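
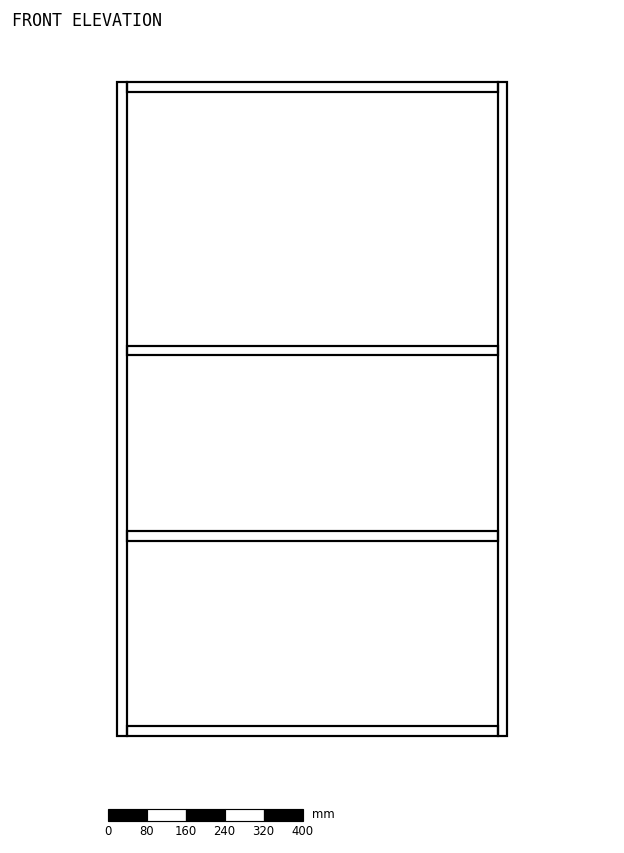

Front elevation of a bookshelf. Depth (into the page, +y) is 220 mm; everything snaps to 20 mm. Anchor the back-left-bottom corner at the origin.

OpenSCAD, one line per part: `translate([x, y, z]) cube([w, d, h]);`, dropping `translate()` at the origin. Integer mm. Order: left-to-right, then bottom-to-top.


cube([20, 220, 1340]);
translate([20, 0, 0]) cube([760, 220, 20]);
translate([20, 0, 400]) cube([760, 220, 20]);
translate([20, 0, 780]) cube([760, 220, 20]);
translate([20, 0, 1320]) cube([760, 220, 20]);
translate([780, 0, 0]) cube([20, 220, 1340]);


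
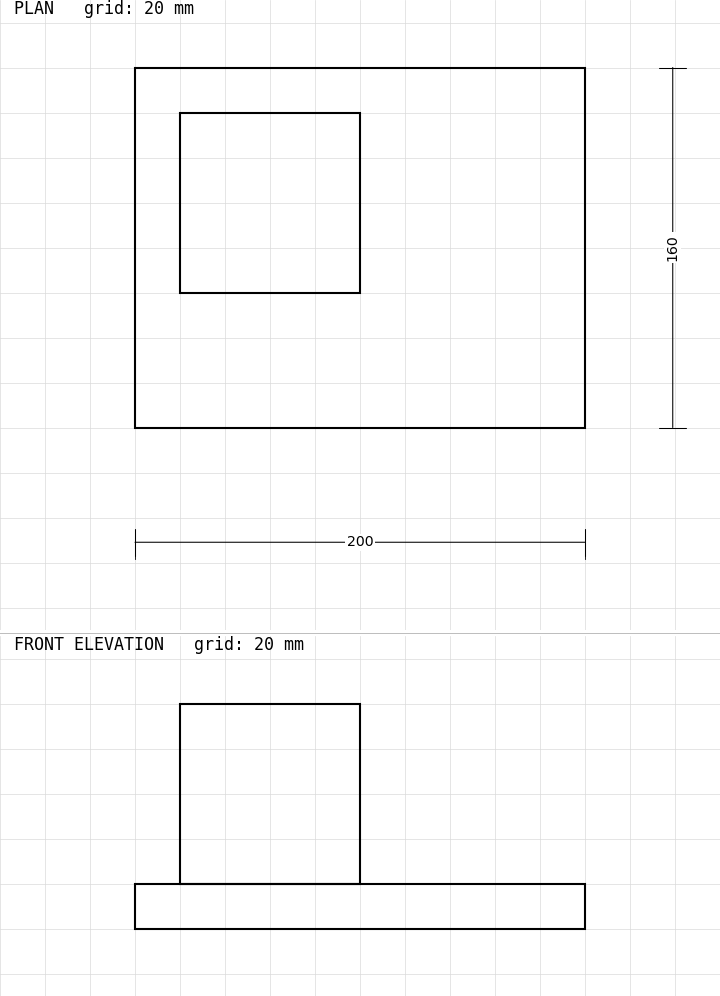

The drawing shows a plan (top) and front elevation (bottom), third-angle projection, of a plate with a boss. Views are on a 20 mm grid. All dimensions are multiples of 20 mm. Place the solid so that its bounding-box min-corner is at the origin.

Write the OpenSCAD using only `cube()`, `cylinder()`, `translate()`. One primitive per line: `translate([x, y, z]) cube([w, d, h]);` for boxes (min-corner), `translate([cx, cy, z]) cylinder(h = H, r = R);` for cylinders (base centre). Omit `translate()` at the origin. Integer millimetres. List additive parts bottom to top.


cube([200, 160, 20]);
translate([20, 60, 20]) cube([80, 80, 80]);


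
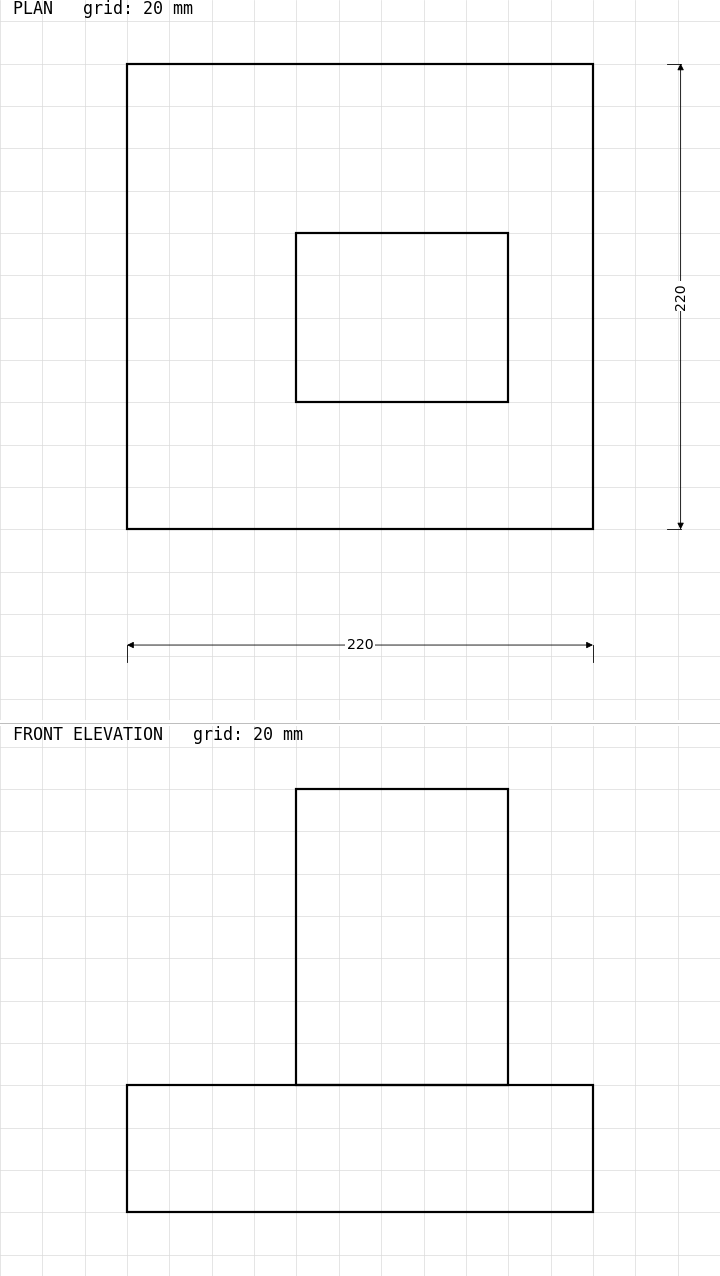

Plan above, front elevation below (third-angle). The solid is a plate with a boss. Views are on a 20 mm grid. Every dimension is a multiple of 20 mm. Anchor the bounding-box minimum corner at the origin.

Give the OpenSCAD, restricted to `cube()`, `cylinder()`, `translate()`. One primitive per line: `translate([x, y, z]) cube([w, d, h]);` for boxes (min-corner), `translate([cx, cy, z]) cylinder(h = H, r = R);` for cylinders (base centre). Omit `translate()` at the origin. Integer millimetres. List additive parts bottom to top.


cube([220, 220, 60]);
translate([80, 60, 60]) cube([100, 80, 140]);


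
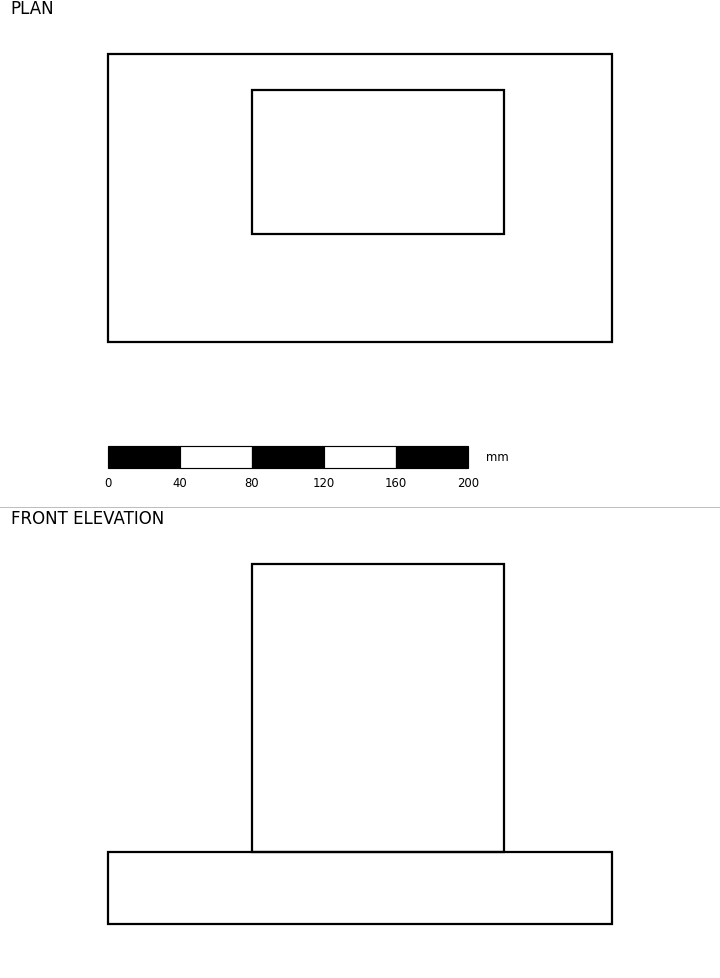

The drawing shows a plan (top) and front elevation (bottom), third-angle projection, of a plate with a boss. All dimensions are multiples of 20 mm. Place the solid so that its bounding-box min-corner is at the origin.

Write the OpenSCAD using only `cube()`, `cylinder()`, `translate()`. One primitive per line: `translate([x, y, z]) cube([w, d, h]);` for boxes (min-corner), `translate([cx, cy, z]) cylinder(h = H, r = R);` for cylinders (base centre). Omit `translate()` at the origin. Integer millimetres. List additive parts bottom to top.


cube([280, 160, 40]);
translate([80, 60, 40]) cube([140, 80, 160]);


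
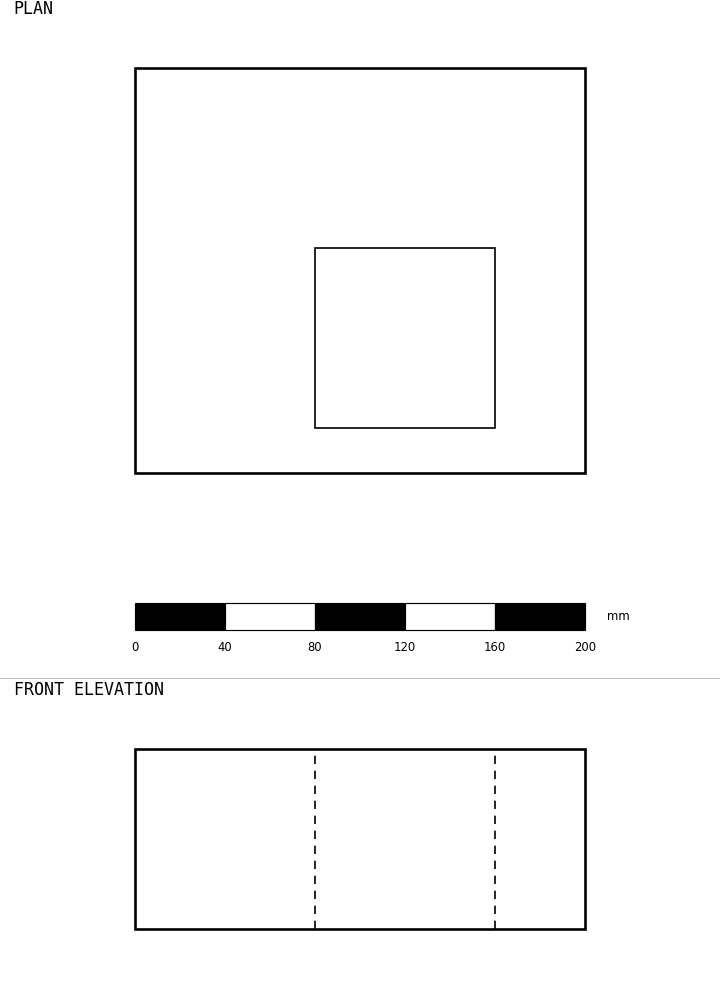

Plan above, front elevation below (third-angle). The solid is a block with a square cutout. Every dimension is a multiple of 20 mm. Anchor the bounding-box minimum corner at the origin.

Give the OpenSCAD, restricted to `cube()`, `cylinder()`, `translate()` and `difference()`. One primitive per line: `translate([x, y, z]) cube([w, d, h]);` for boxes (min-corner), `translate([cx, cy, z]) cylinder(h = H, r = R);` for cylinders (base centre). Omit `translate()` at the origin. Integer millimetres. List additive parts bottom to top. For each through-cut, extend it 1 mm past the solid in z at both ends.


difference() {
  cube([200, 180, 80]);
  translate([80, 20, -1]) cube([80, 80, 82]);
}


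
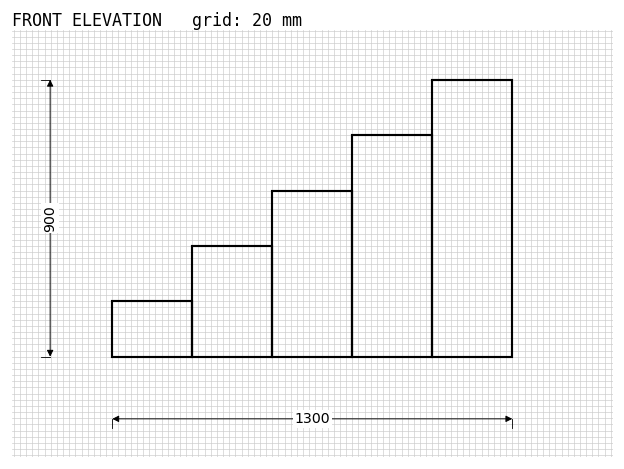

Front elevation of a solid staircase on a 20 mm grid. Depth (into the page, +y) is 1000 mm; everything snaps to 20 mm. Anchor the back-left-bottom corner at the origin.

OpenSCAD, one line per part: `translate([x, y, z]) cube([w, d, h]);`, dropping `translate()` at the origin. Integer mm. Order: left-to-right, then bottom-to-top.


cube([260, 1000, 180]);
translate([260, 0, 0]) cube([260, 1000, 360]);
translate([520, 0, 0]) cube([260, 1000, 540]);
translate([780, 0, 0]) cube([260, 1000, 720]);
translate([1040, 0, 0]) cube([260, 1000, 900]);


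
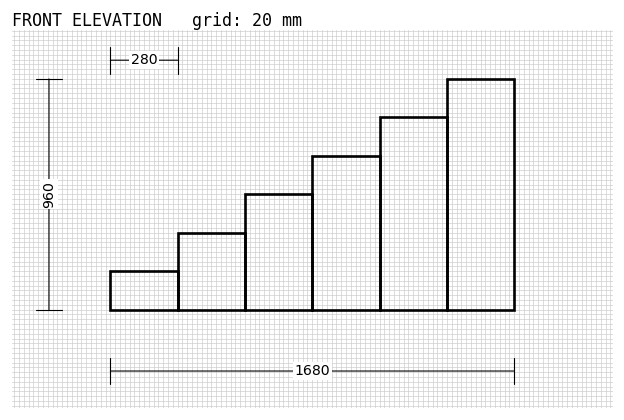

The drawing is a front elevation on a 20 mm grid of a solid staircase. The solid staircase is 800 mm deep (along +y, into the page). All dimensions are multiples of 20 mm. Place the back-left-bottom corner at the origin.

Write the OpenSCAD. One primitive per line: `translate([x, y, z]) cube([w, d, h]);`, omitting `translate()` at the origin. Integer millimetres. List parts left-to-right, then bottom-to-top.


cube([280, 800, 160]);
translate([280, 0, 0]) cube([280, 800, 320]);
translate([560, 0, 0]) cube([280, 800, 480]);
translate([840, 0, 0]) cube([280, 800, 640]);
translate([1120, 0, 0]) cube([280, 800, 800]);
translate([1400, 0, 0]) cube([280, 800, 960]);


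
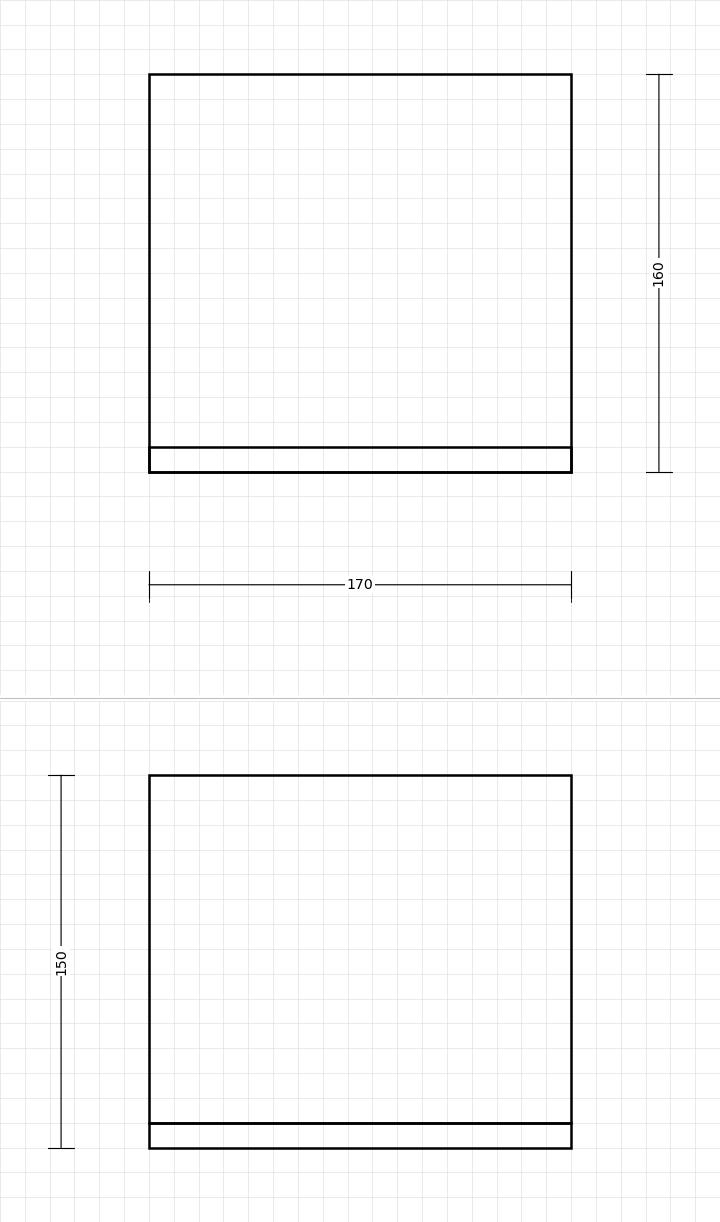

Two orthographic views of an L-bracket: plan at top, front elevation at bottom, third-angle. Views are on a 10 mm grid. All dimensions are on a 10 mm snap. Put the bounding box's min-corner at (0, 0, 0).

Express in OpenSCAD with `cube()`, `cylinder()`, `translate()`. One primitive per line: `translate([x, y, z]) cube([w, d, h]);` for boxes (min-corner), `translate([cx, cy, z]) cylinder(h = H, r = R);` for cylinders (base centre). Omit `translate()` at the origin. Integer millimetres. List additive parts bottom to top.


cube([170, 160, 10]);
translate([0, 0, 10]) cube([170, 10, 140]);


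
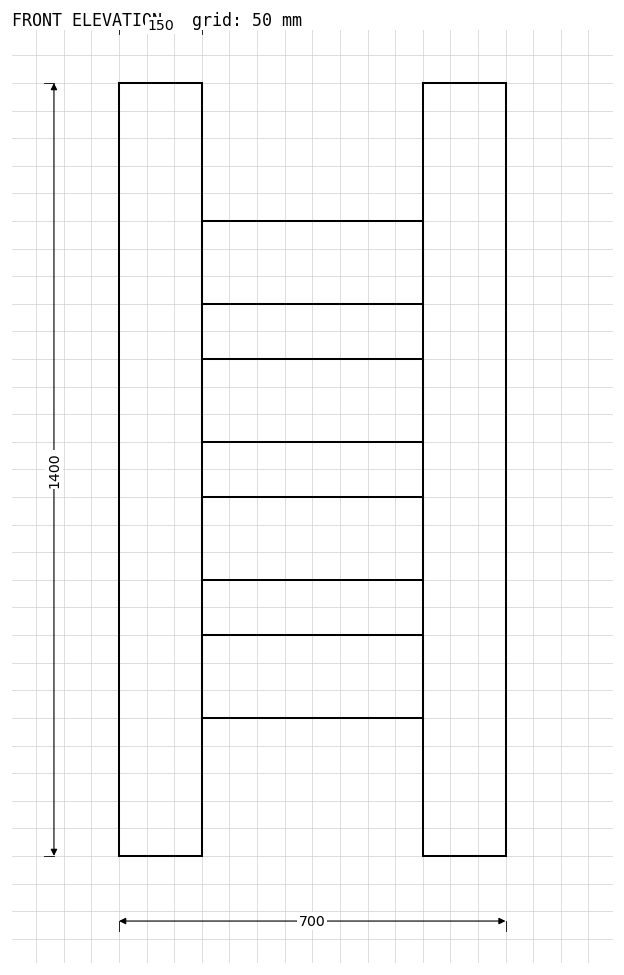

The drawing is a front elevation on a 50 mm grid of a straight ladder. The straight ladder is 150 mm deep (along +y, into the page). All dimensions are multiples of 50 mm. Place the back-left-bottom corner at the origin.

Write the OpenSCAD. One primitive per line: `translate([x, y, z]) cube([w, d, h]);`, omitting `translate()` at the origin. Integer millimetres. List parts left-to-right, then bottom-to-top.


cube([150, 150, 1400]);
translate([150, 0, 250]) cube([400, 150, 150]);
translate([150, 0, 500]) cube([400, 150, 150]);
translate([150, 0, 750]) cube([400, 150, 150]);
translate([150, 0, 1000]) cube([400, 150, 150]);
translate([550, 0, 0]) cube([150, 150, 1400]);


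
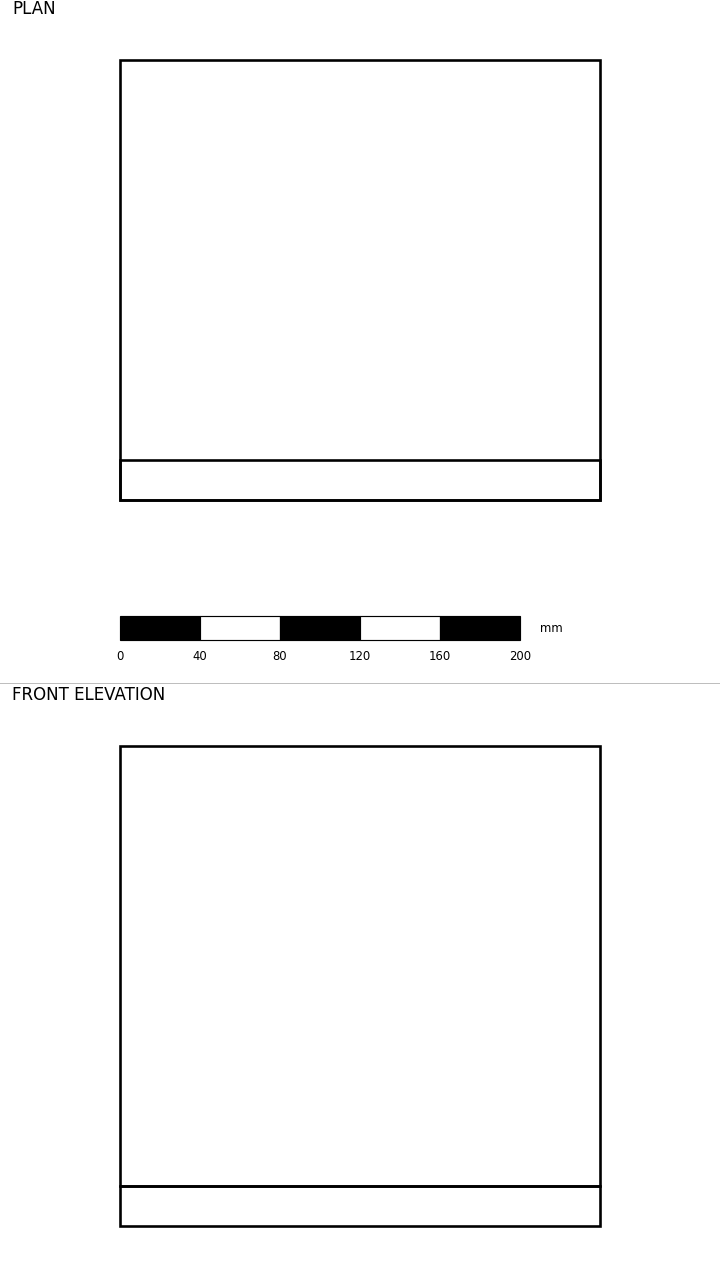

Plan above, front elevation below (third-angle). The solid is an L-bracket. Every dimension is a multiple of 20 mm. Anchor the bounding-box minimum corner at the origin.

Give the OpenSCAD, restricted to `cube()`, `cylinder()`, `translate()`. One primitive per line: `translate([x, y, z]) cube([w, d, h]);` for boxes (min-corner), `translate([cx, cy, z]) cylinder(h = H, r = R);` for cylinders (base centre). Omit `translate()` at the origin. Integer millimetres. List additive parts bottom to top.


cube([240, 220, 20]);
translate([0, 0, 20]) cube([240, 20, 220]);


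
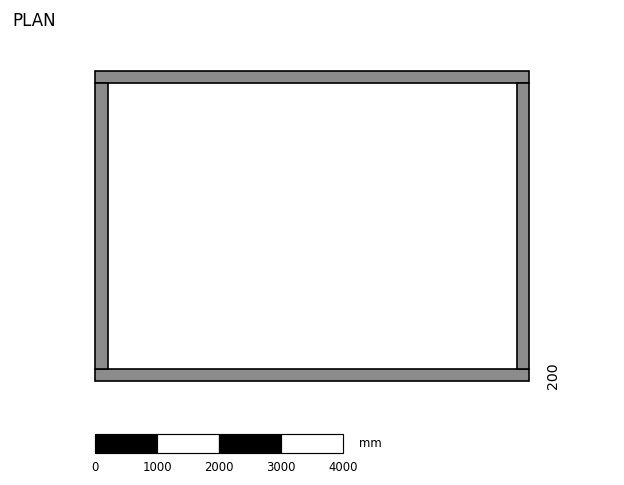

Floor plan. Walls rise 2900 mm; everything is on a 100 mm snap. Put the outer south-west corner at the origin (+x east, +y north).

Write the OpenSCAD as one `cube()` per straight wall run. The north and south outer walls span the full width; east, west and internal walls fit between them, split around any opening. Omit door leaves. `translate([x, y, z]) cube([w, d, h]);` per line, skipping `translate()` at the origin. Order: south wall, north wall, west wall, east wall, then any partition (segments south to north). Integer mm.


cube([7000, 200, 2900]);
translate([0, 4800, 0]) cube([7000, 200, 2900]);
translate([0, 200, 0]) cube([200, 4600, 2900]);
translate([6800, 200, 0]) cube([200, 4600, 2900]);


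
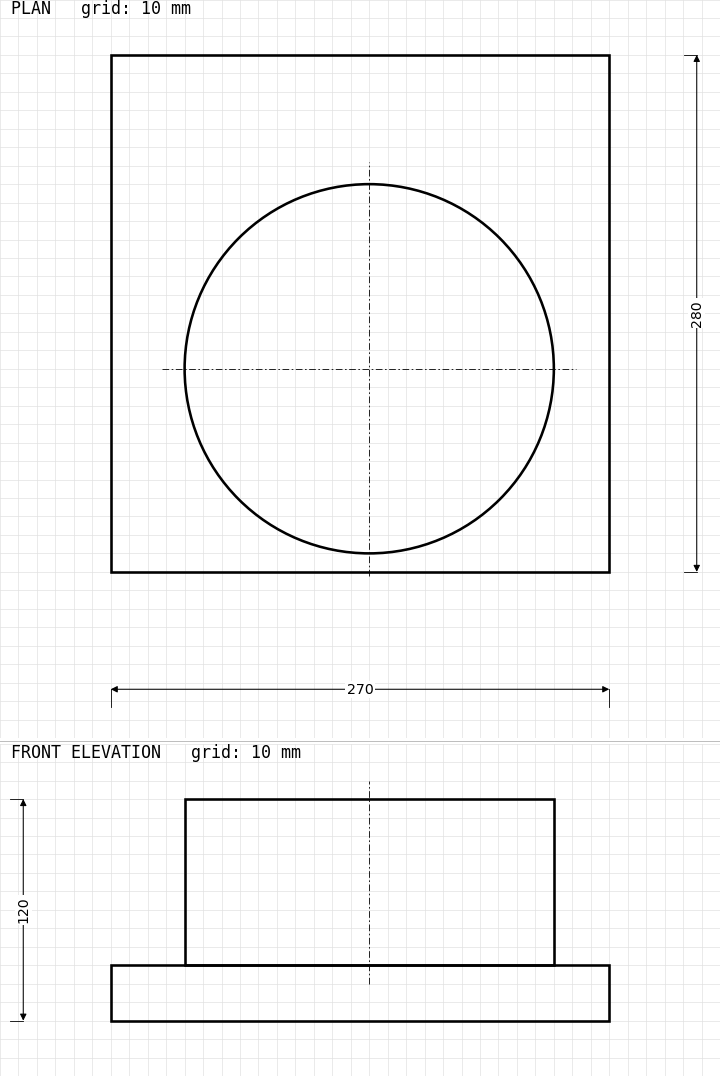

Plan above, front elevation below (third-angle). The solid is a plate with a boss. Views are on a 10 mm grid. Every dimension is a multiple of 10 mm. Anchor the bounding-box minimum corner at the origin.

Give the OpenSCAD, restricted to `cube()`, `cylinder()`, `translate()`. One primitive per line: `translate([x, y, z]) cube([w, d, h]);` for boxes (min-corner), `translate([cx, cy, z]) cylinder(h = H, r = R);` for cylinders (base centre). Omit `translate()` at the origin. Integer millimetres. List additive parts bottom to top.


cube([270, 280, 30]);
translate([140, 110, 30]) cylinder(h = 90, r = 100);


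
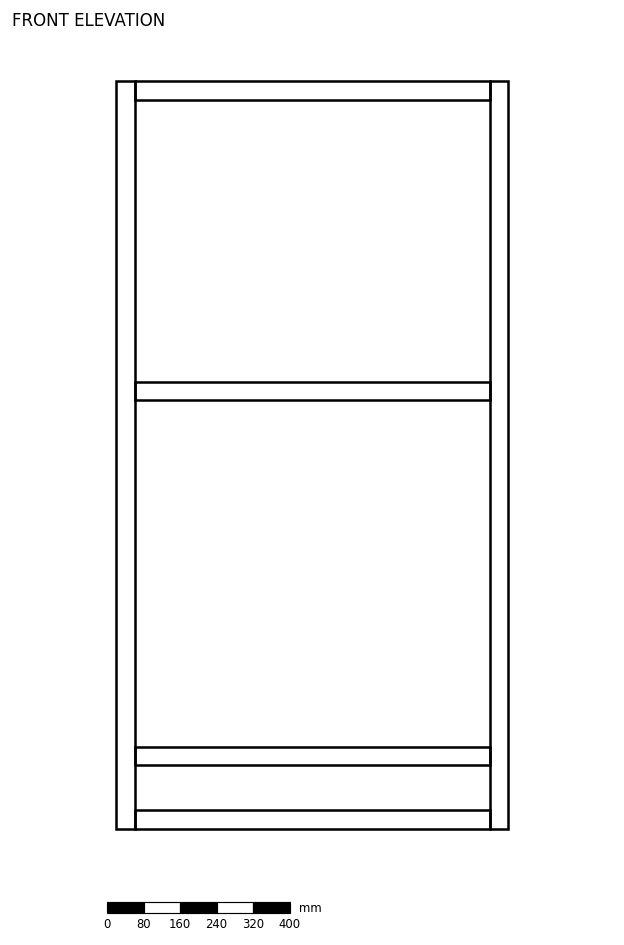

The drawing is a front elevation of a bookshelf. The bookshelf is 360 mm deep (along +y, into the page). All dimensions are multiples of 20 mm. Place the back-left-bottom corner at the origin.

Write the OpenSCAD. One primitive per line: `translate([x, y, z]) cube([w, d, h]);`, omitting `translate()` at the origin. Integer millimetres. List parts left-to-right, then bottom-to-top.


cube([40, 360, 1640]);
translate([40, 0, 0]) cube([780, 360, 40]);
translate([40, 0, 140]) cube([780, 360, 40]);
translate([40, 0, 940]) cube([780, 360, 40]);
translate([40, 0, 1600]) cube([780, 360, 40]);
translate([820, 0, 0]) cube([40, 360, 1640]);


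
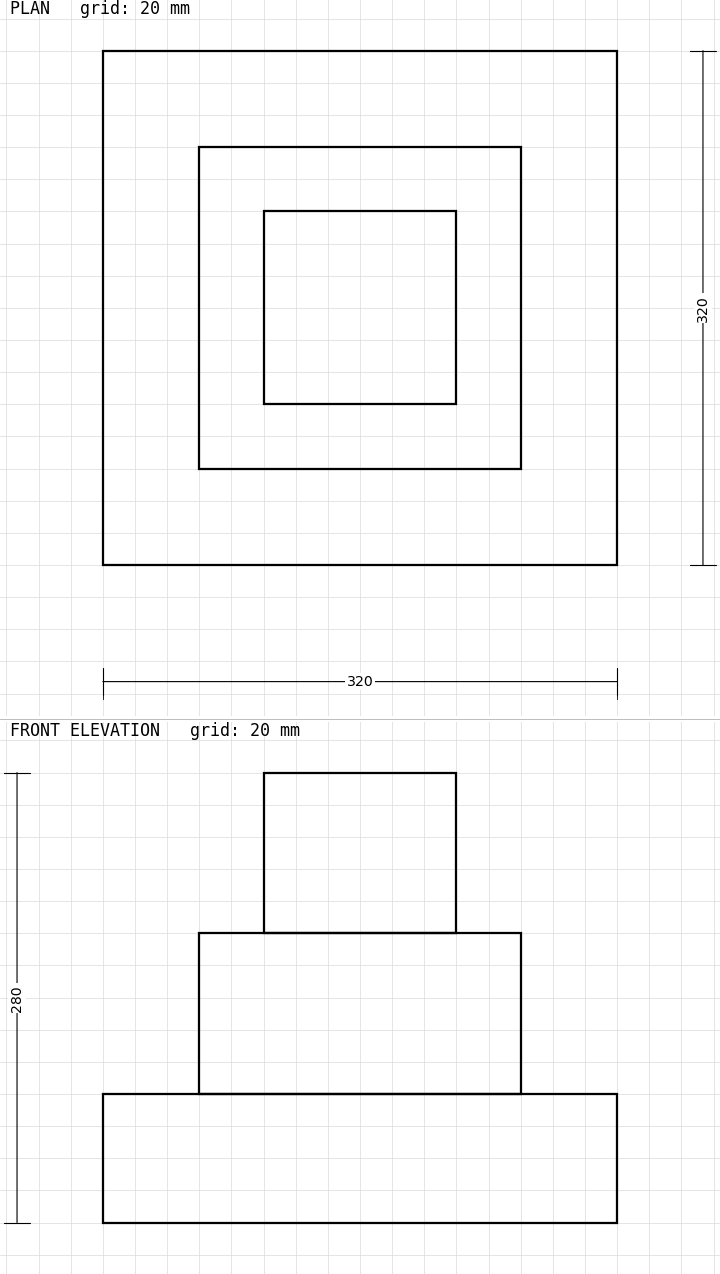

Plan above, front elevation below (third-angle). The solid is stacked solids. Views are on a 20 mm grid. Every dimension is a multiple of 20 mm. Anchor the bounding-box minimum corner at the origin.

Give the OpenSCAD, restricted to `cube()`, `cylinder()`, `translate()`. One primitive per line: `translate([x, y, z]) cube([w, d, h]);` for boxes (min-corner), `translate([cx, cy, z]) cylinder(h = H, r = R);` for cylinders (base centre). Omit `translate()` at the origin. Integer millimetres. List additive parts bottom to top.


cube([320, 320, 80]);
translate([60, 60, 80]) cube([200, 200, 100]);
translate([100, 100, 180]) cube([120, 120, 100]);


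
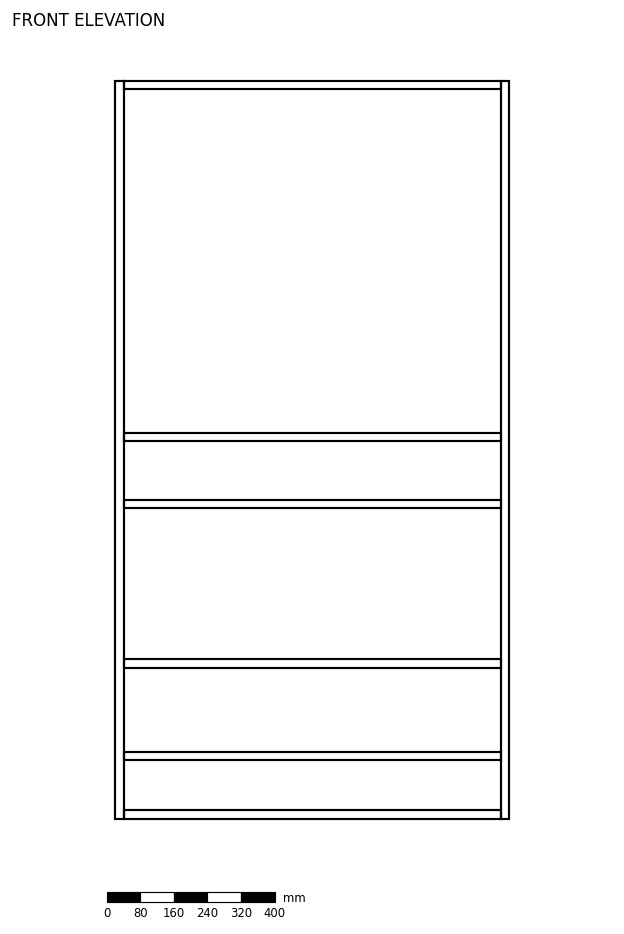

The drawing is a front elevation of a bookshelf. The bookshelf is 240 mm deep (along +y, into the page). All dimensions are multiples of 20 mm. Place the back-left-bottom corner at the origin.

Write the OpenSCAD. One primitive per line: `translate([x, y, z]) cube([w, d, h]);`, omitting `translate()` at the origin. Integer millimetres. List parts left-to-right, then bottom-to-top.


cube([20, 240, 1760]);
translate([20, 0, 0]) cube([900, 240, 20]);
translate([20, 0, 140]) cube([900, 240, 20]);
translate([20, 0, 360]) cube([900, 240, 20]);
translate([20, 0, 740]) cube([900, 240, 20]);
translate([20, 0, 900]) cube([900, 240, 20]);
translate([20, 0, 1740]) cube([900, 240, 20]);
translate([920, 0, 0]) cube([20, 240, 1760]);


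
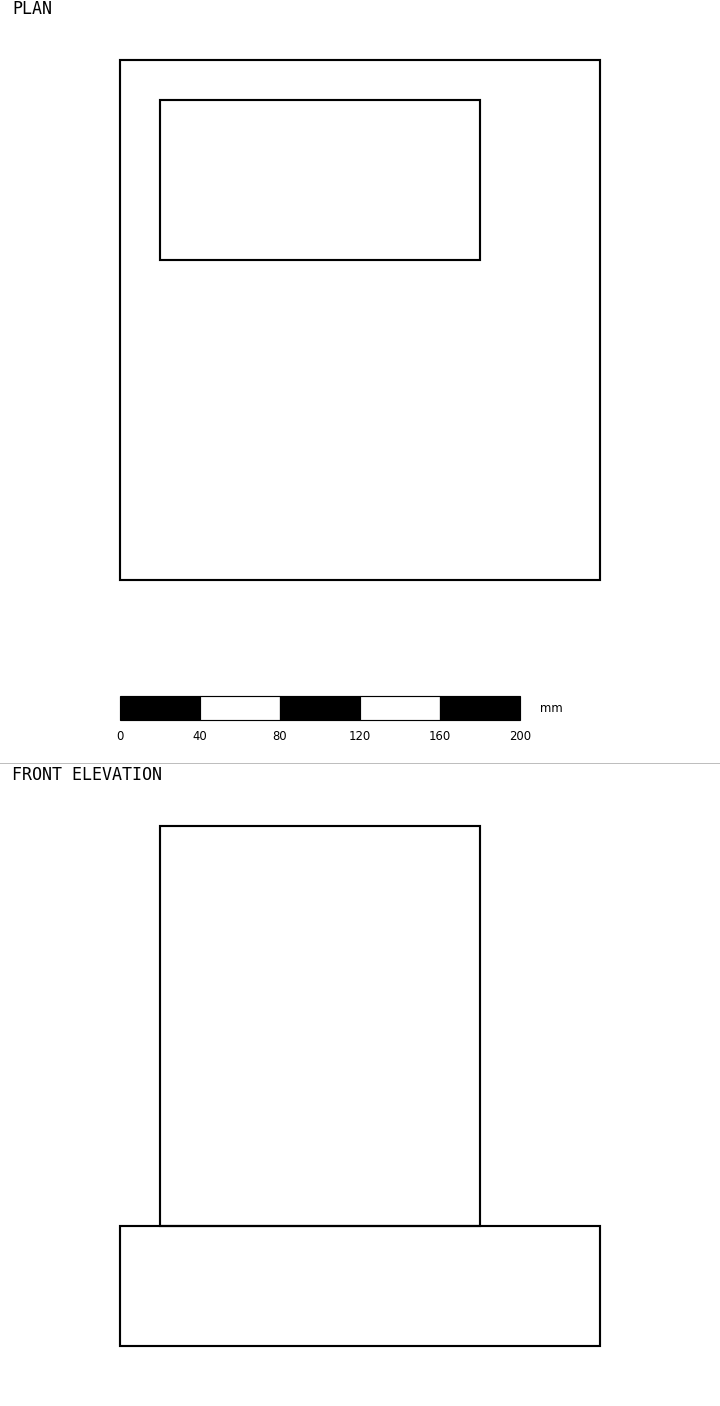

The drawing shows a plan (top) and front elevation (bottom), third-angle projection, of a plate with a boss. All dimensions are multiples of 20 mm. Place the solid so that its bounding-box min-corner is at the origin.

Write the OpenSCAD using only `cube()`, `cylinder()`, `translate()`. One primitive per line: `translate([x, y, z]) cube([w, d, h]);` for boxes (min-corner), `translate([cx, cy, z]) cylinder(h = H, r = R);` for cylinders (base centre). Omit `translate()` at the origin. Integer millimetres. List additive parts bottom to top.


cube([240, 260, 60]);
translate([20, 160, 60]) cube([160, 80, 200]);


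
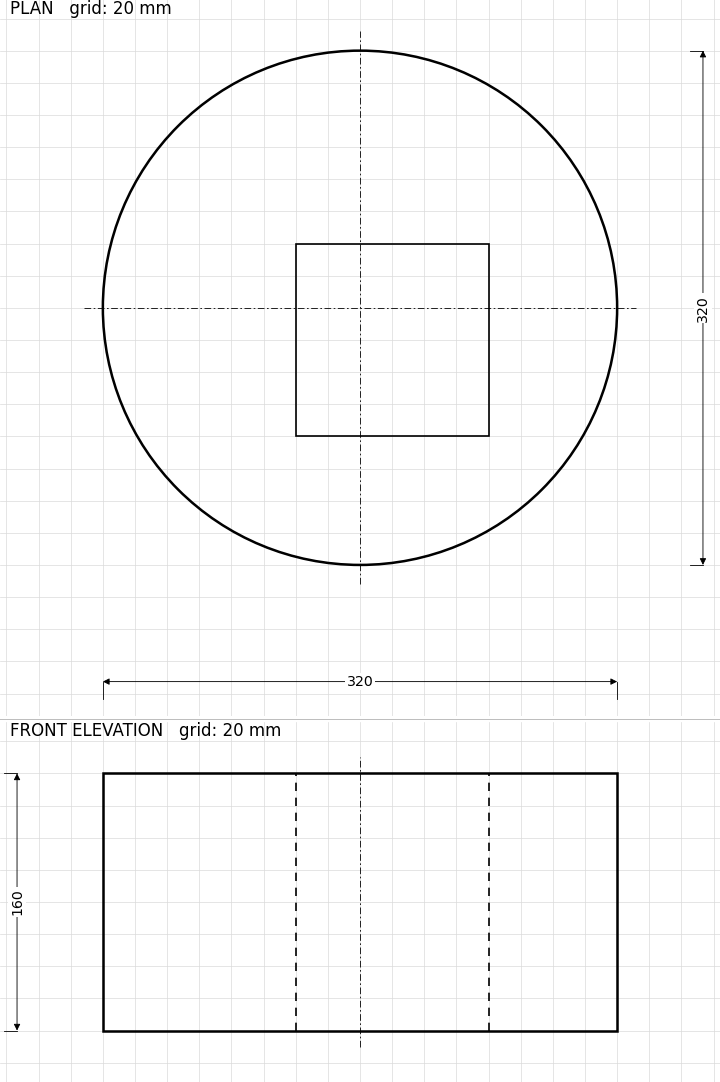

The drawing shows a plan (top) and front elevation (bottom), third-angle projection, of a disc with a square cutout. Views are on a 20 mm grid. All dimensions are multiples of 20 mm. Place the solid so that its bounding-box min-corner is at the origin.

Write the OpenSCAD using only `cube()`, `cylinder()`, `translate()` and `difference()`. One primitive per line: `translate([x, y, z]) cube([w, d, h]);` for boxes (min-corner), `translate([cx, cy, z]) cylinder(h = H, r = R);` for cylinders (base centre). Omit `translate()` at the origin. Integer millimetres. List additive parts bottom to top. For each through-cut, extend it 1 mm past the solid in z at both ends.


difference() {
  translate([160, 160, 0]) cylinder(h = 160, r = 160);
  translate([120, 80, -1]) cube([120, 120, 162]);
}


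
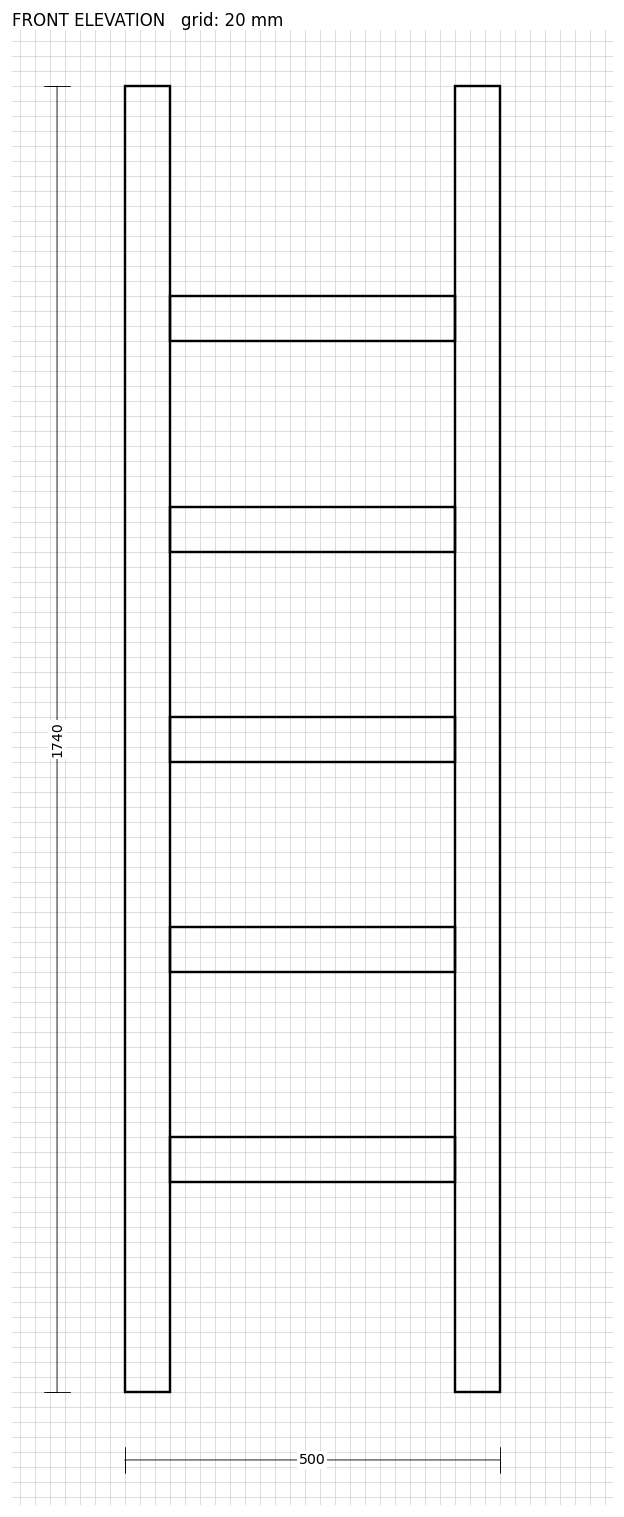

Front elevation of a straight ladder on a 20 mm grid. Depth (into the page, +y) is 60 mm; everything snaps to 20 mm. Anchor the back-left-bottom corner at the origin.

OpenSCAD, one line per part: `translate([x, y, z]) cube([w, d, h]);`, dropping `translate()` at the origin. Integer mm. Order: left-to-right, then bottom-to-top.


cube([60, 60, 1740]);
translate([60, 0, 280]) cube([380, 60, 60]);
translate([60, 0, 560]) cube([380, 60, 60]);
translate([60, 0, 840]) cube([380, 60, 60]);
translate([60, 0, 1120]) cube([380, 60, 60]);
translate([60, 0, 1400]) cube([380, 60, 60]);
translate([440, 0, 0]) cube([60, 60, 1740]);


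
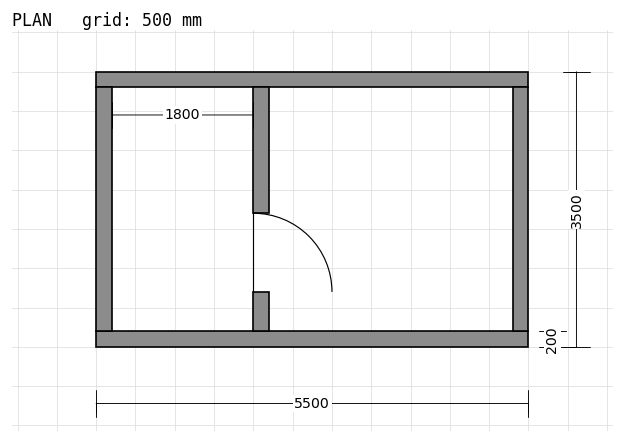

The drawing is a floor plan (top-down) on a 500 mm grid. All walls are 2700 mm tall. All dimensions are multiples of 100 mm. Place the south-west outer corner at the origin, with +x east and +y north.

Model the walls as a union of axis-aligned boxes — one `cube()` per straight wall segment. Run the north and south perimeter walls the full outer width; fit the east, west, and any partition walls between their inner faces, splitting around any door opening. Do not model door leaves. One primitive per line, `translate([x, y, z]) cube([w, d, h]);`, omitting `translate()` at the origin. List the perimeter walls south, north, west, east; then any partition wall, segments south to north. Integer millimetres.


cube([5500, 200, 2700]);
translate([0, 3300, 0]) cube([5500, 200, 2700]);
translate([0, 200, 0]) cube([200, 3100, 2700]);
translate([5300, 200, 0]) cube([200, 3100, 2700]);
translate([2000, 200, 0]) cube([200, 500, 2700]);
translate([2000, 1700, 0]) cube([200, 1600, 2700]);


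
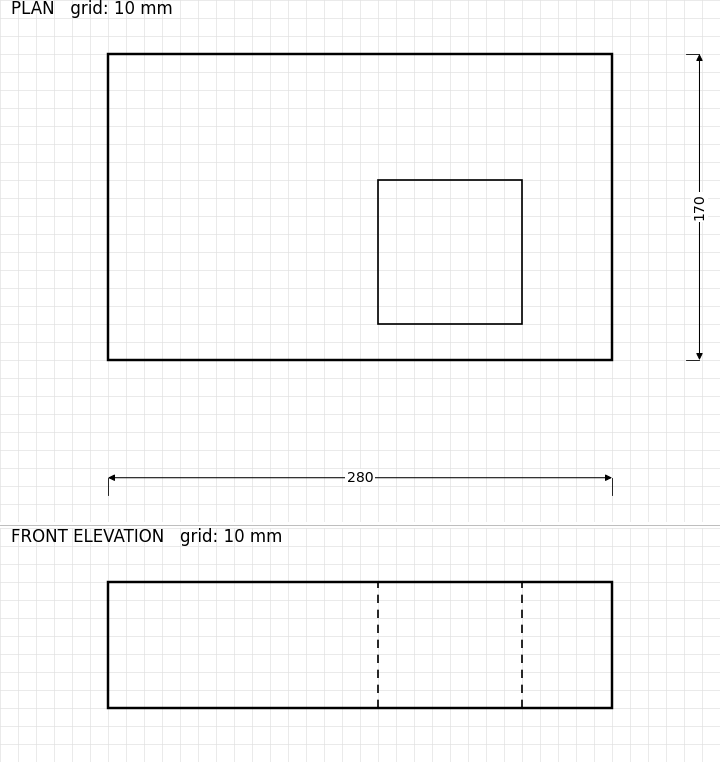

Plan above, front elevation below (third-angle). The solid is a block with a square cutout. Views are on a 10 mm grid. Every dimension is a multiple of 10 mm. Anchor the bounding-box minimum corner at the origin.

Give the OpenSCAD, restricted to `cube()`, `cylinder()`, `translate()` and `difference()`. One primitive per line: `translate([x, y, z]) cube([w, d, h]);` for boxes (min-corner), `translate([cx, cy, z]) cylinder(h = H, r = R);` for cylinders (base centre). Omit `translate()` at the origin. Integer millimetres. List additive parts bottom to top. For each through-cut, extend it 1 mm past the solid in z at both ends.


difference() {
  cube([280, 170, 70]);
  translate([150, 20, -1]) cube([80, 80, 72]);
}


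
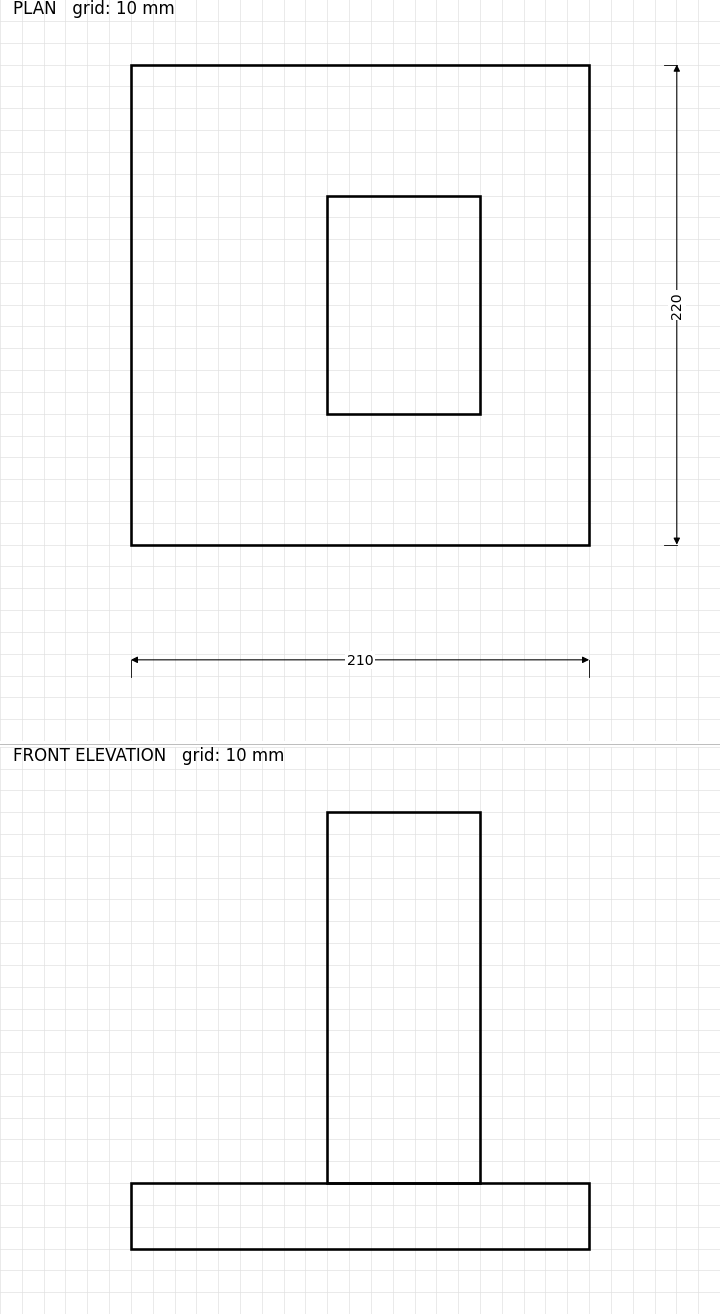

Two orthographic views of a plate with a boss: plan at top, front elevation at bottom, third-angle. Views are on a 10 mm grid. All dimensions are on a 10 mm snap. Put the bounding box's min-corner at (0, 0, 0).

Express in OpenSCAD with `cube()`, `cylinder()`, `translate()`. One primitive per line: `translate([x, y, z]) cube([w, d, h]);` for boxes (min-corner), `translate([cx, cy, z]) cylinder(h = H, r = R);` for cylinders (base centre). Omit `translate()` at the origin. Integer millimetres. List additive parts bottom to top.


cube([210, 220, 30]);
translate([90, 60, 30]) cube([70, 100, 170]);


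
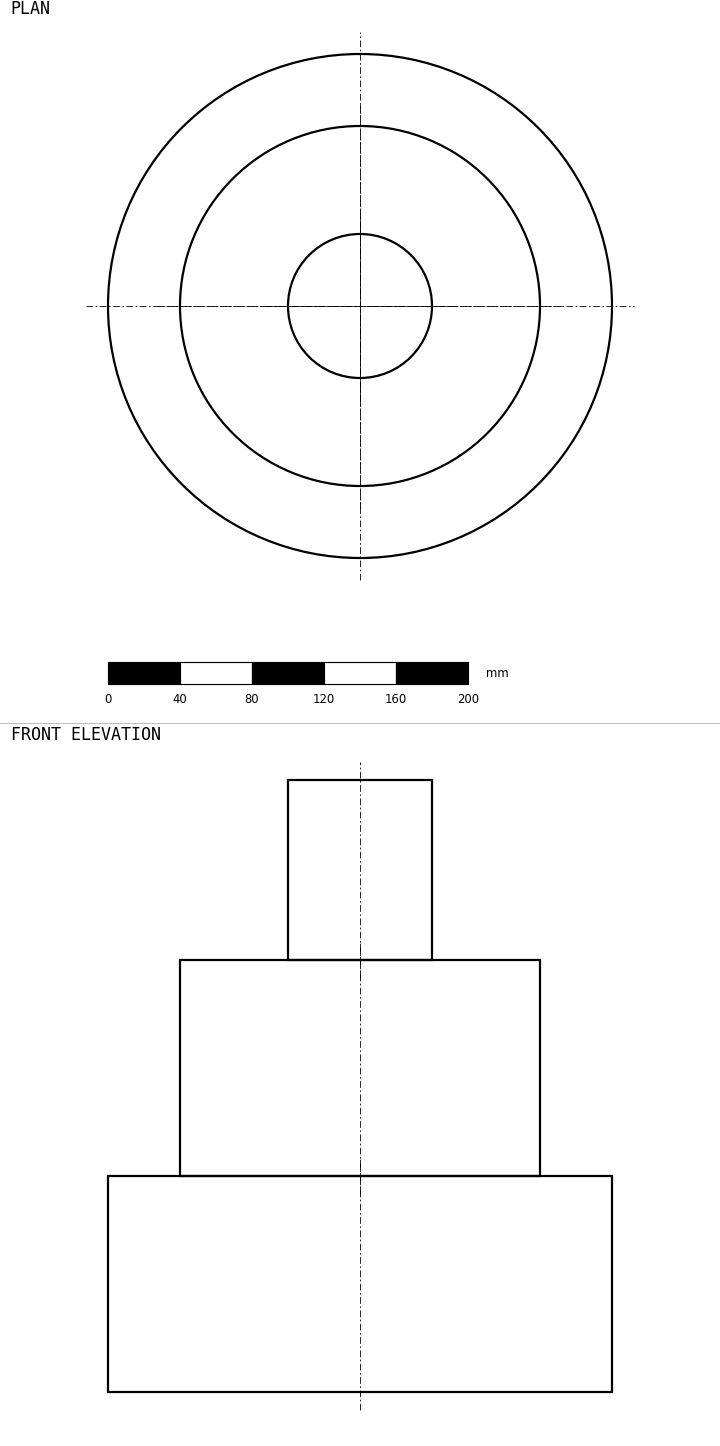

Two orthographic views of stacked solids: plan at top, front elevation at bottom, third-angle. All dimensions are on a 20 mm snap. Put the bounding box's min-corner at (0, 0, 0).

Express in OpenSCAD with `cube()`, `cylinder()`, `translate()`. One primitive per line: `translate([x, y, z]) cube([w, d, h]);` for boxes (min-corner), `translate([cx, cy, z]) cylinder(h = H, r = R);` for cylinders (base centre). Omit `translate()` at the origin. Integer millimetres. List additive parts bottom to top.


translate([140, 140, 0]) cylinder(h = 120, r = 140);
translate([140, 140, 120]) cylinder(h = 120, r = 100);
translate([140, 140, 240]) cylinder(h = 100, r = 40);


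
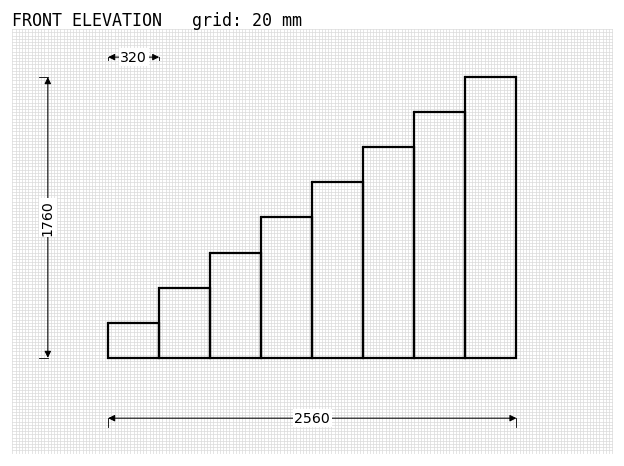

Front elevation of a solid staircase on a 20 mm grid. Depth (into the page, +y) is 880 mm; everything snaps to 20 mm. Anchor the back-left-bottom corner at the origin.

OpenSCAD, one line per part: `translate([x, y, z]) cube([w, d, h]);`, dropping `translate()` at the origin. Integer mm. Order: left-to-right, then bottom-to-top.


cube([320, 880, 220]);
translate([320, 0, 0]) cube([320, 880, 440]);
translate([640, 0, 0]) cube([320, 880, 660]);
translate([960, 0, 0]) cube([320, 880, 880]);
translate([1280, 0, 0]) cube([320, 880, 1100]);
translate([1600, 0, 0]) cube([320, 880, 1320]);
translate([1920, 0, 0]) cube([320, 880, 1540]);
translate([2240, 0, 0]) cube([320, 880, 1760]);


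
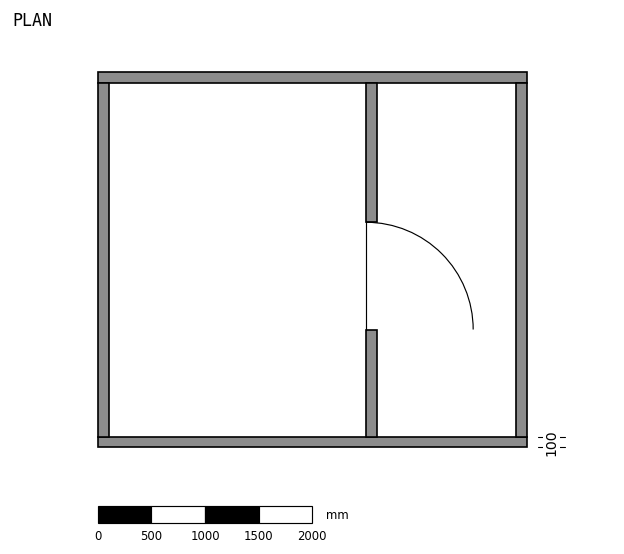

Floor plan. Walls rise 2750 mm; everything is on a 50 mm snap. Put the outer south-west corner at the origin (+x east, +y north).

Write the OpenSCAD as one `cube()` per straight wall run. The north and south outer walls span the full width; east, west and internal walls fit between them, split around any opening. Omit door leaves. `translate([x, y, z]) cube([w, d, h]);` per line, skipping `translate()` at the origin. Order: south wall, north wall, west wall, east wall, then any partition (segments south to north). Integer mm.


cube([4000, 100, 2750]);
translate([0, 3400, 0]) cube([4000, 100, 2750]);
translate([0, 100, 0]) cube([100, 3300, 2750]);
translate([3900, 100, 0]) cube([100, 3300, 2750]);
translate([2500, 100, 0]) cube([100, 1000, 2750]);
translate([2500, 2100, 0]) cube([100, 1300, 2750]);


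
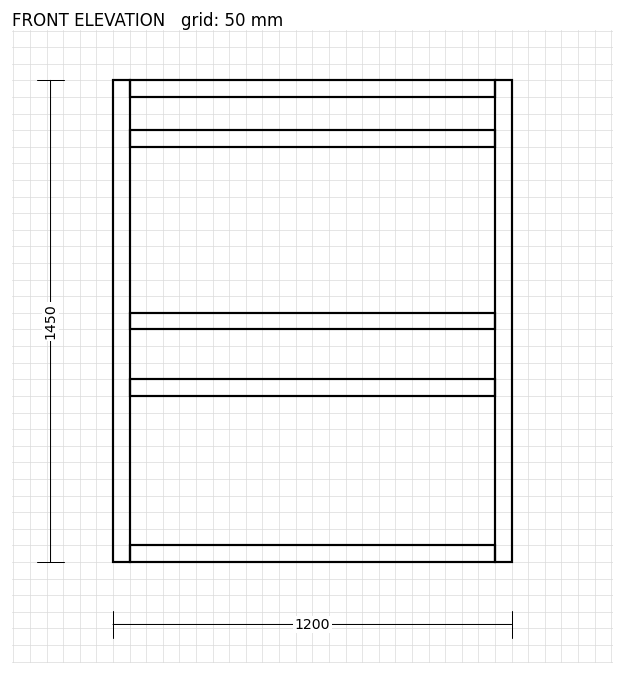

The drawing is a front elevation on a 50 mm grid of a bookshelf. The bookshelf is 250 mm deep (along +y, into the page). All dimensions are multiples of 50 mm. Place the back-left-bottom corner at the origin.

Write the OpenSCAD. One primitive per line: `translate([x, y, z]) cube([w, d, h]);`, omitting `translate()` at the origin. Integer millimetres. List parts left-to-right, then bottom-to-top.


cube([50, 250, 1450]);
translate([50, 0, 0]) cube([1100, 250, 50]);
translate([50, 0, 500]) cube([1100, 250, 50]);
translate([50, 0, 700]) cube([1100, 250, 50]);
translate([50, 0, 1250]) cube([1100, 250, 50]);
translate([50, 0, 1400]) cube([1100, 250, 50]);
translate([1150, 0, 0]) cube([50, 250, 1450]);


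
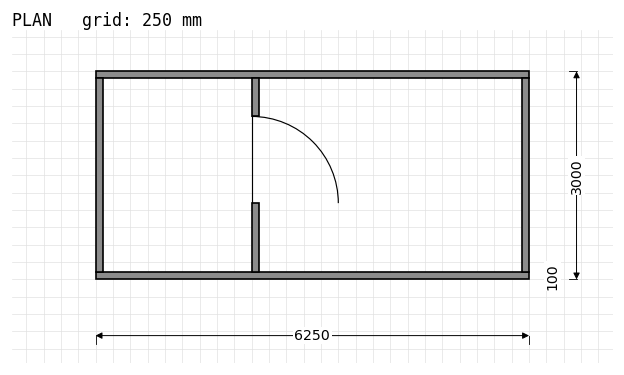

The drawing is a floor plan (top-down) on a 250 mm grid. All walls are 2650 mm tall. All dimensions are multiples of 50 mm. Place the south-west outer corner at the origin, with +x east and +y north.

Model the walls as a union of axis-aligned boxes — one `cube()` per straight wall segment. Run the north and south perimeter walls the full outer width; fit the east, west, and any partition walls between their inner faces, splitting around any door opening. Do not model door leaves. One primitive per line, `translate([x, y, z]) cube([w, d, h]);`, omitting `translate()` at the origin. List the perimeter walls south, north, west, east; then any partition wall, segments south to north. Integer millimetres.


cube([6250, 100, 2650]);
translate([0, 2900, 0]) cube([6250, 100, 2650]);
translate([0, 100, 0]) cube([100, 2800, 2650]);
translate([6150, 100, 0]) cube([100, 2800, 2650]);
translate([2250, 100, 0]) cube([100, 1000, 2650]);
translate([2250, 2350, 0]) cube([100, 550, 2650]);


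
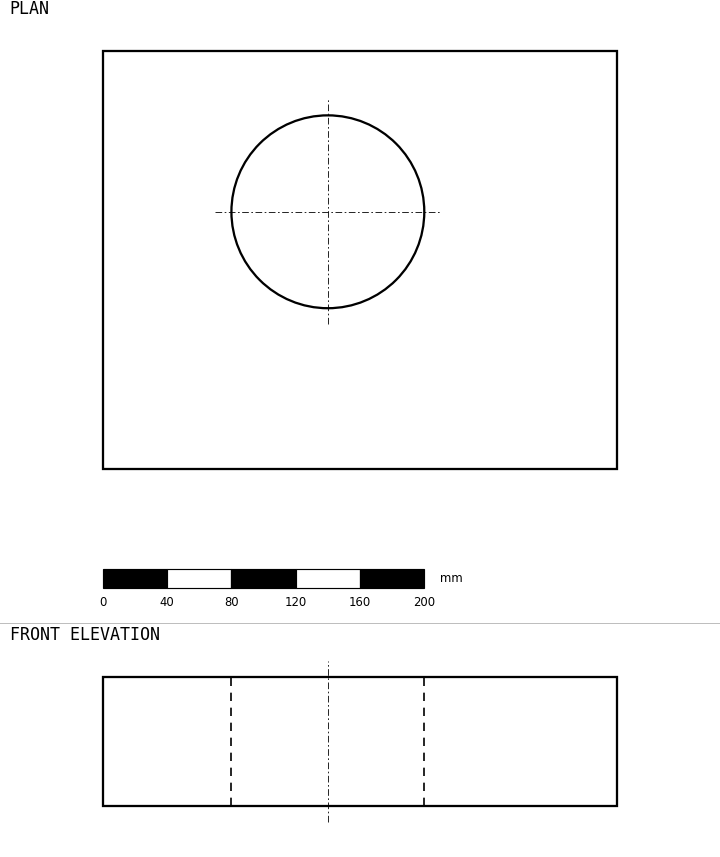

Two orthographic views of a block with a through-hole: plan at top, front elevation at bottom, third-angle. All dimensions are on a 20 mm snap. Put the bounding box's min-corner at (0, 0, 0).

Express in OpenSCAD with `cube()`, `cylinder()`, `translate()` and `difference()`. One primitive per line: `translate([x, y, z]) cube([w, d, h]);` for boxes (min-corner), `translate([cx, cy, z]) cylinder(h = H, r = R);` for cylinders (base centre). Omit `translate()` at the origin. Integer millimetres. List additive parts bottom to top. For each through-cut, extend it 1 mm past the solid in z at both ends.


difference() {
  cube([320, 260, 80]);
  translate([140, 160, -1]) cylinder(h = 82, r = 60);
}


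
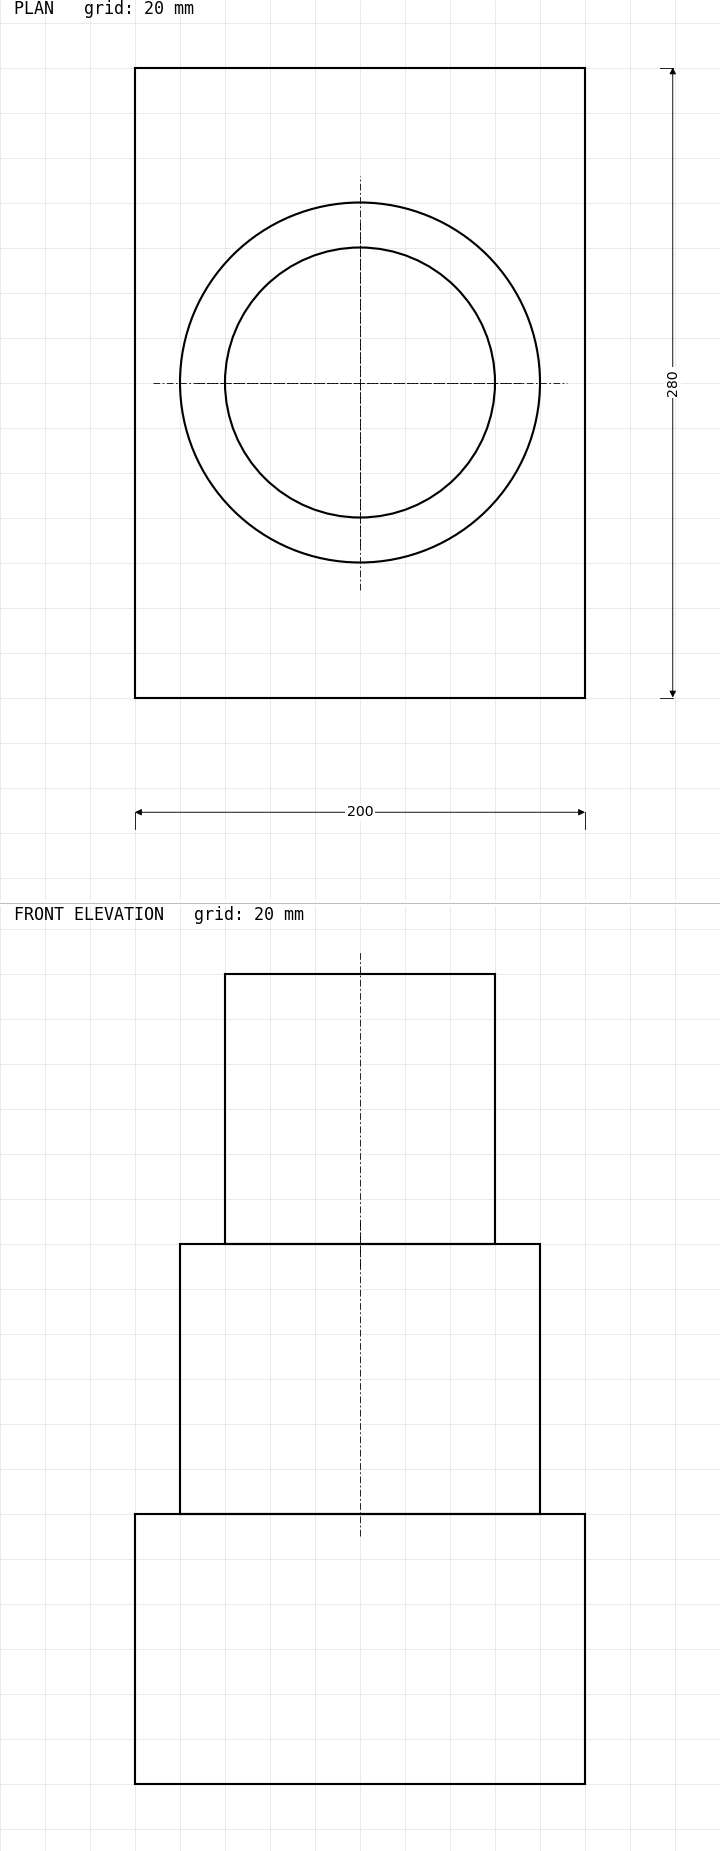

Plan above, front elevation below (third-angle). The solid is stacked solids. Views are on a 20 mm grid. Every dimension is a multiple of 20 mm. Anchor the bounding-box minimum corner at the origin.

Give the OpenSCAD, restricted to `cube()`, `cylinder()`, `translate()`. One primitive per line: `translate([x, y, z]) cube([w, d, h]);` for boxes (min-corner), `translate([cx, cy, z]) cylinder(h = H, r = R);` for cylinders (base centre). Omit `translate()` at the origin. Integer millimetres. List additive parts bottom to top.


cube([200, 280, 120]);
translate([100, 140, 120]) cylinder(h = 120, r = 80);
translate([100, 140, 240]) cylinder(h = 120, r = 60);


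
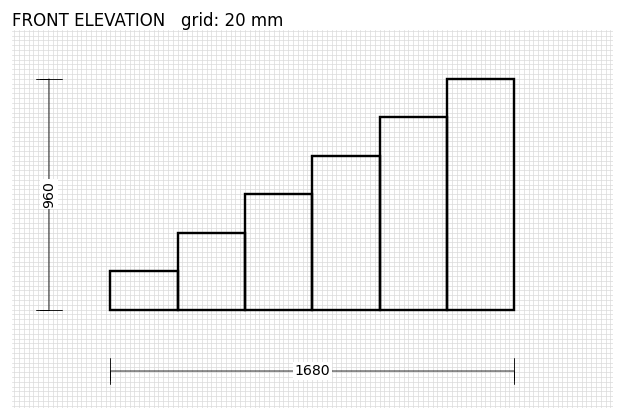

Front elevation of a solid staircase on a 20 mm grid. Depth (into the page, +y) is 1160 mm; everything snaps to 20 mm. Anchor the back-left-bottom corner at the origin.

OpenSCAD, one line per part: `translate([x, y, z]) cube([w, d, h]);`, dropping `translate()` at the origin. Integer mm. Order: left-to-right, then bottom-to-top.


cube([280, 1160, 160]);
translate([280, 0, 0]) cube([280, 1160, 320]);
translate([560, 0, 0]) cube([280, 1160, 480]);
translate([840, 0, 0]) cube([280, 1160, 640]);
translate([1120, 0, 0]) cube([280, 1160, 800]);
translate([1400, 0, 0]) cube([280, 1160, 960]);


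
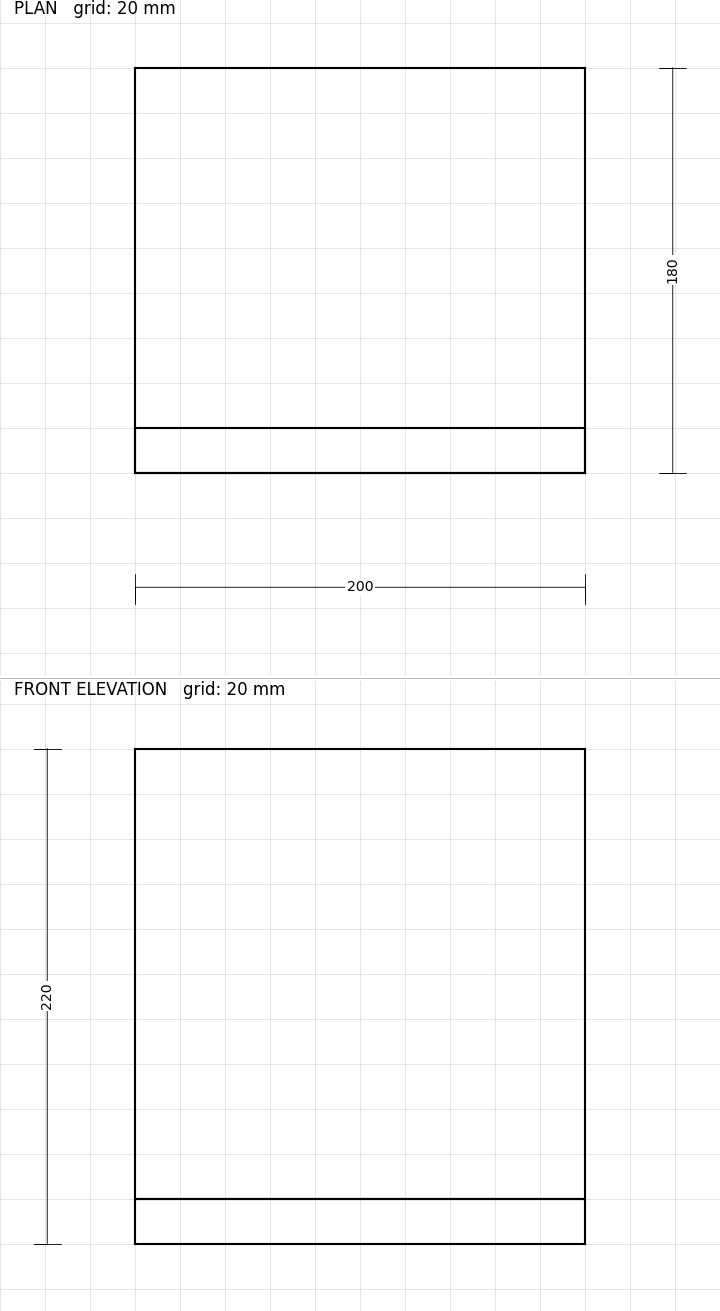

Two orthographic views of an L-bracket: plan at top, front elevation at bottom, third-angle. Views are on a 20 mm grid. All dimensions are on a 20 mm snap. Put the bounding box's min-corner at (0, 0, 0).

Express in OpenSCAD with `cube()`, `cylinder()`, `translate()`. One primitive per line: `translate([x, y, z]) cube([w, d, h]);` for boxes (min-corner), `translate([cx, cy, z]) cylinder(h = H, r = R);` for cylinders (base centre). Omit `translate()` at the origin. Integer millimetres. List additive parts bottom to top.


cube([200, 180, 20]);
translate([0, 0, 20]) cube([200, 20, 200]);


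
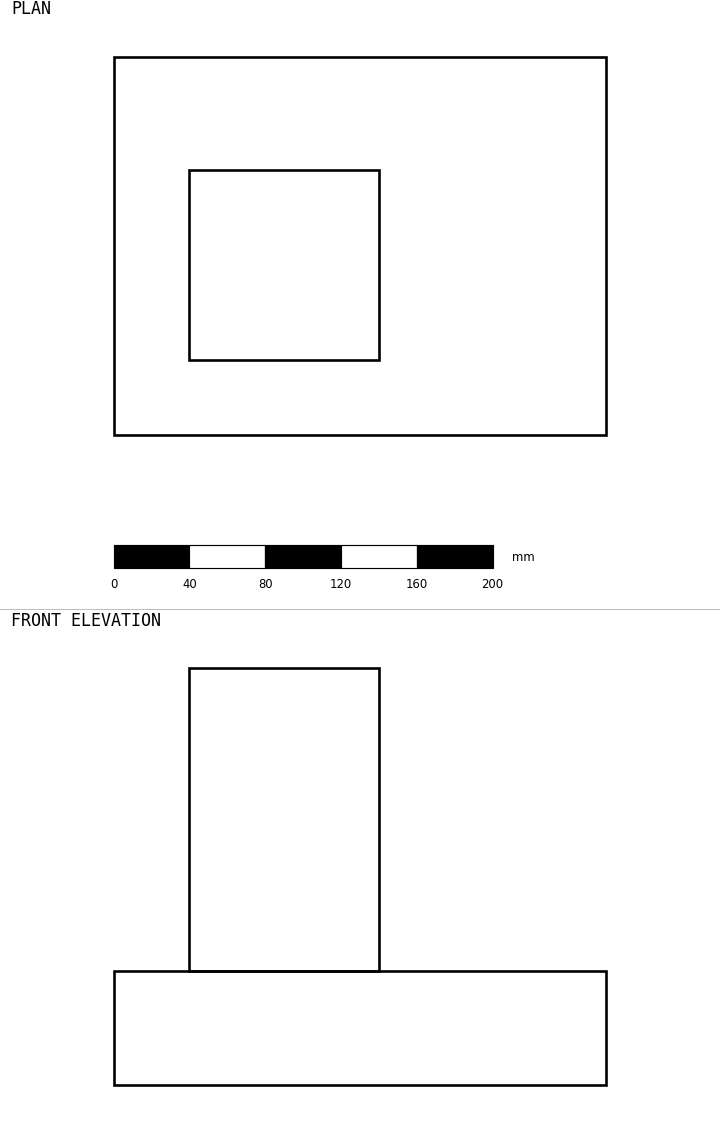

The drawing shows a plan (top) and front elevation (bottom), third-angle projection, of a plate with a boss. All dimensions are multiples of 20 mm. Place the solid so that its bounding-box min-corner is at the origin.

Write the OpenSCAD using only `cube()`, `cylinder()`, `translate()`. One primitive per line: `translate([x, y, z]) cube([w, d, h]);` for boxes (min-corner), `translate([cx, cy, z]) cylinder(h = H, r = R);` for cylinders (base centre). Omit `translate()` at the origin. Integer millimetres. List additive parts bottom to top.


cube([260, 200, 60]);
translate([40, 40, 60]) cube([100, 100, 160]);


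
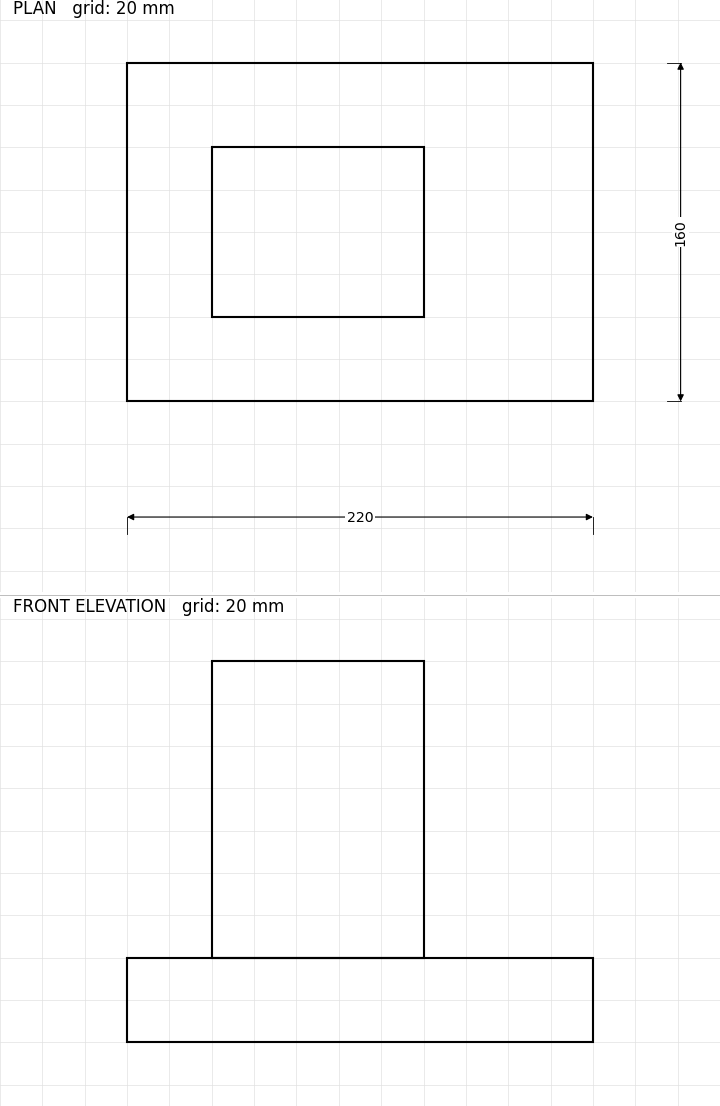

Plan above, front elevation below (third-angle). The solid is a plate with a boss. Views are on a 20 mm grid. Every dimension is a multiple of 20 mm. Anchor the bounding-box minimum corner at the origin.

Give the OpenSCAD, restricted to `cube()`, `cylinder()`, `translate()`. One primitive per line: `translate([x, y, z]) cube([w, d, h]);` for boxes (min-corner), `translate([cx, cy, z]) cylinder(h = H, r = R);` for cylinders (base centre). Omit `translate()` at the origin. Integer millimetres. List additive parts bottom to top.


cube([220, 160, 40]);
translate([40, 40, 40]) cube([100, 80, 140]);


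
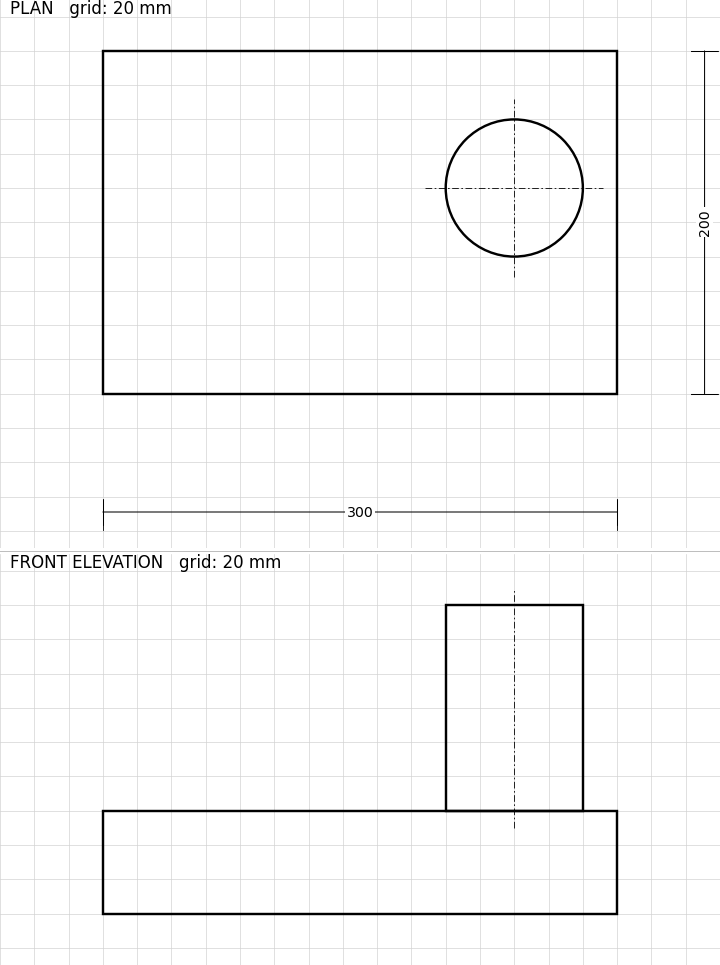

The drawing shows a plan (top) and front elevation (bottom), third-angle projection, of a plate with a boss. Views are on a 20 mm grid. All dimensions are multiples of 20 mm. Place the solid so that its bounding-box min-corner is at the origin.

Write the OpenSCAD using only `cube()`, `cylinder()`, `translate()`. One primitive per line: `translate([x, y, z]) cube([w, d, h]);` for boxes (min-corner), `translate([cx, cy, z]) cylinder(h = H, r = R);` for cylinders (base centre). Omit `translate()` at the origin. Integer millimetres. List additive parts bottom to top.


cube([300, 200, 60]);
translate([240, 120, 60]) cylinder(h = 120, r = 40);


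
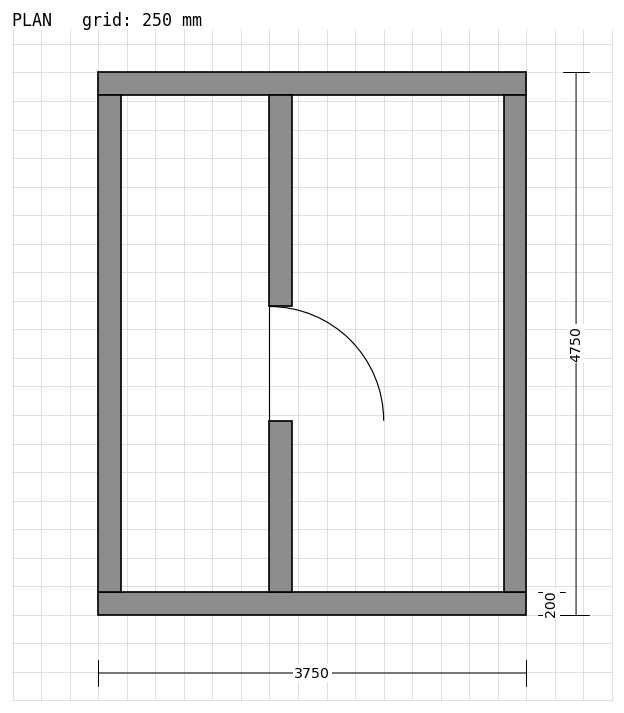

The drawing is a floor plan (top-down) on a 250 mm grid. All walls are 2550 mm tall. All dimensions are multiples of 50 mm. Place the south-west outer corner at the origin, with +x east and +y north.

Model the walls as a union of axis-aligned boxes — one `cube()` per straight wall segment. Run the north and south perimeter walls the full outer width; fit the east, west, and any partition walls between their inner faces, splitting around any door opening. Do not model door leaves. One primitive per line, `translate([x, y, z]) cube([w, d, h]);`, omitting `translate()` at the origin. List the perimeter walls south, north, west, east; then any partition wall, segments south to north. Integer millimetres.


cube([3750, 200, 2550]);
translate([0, 4550, 0]) cube([3750, 200, 2550]);
translate([0, 200, 0]) cube([200, 4350, 2550]);
translate([3550, 200, 0]) cube([200, 4350, 2550]);
translate([1500, 200, 0]) cube([200, 1500, 2550]);
translate([1500, 2700, 0]) cube([200, 1850, 2550]);
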